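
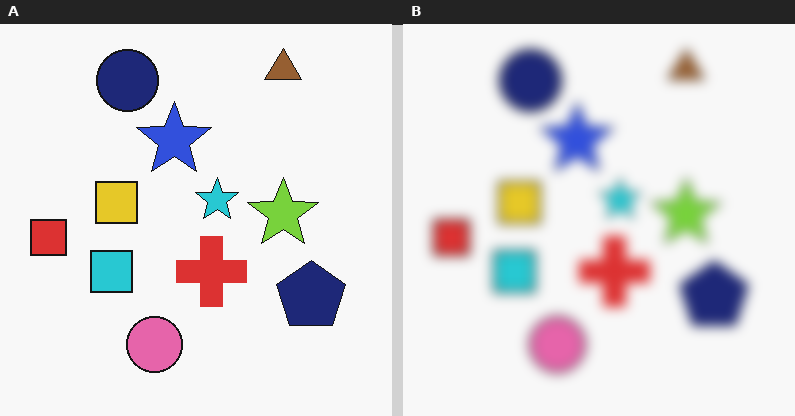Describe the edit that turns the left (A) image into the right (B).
Heavily blurred.

Shape edges and outlines are uniformly softened across the whole image.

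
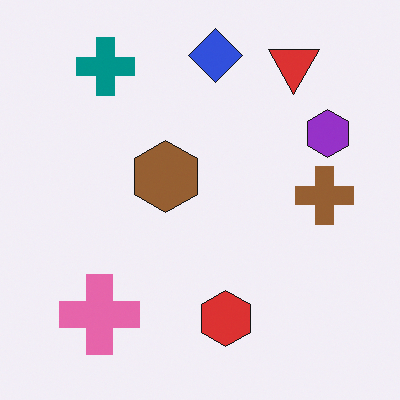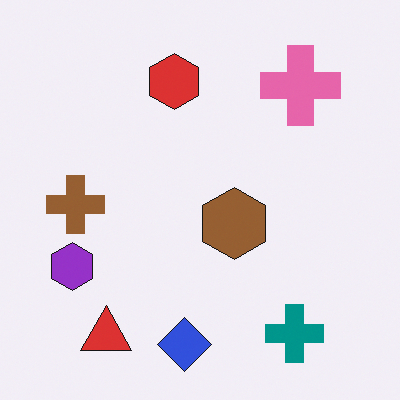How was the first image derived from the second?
The first image is the second rotated 180°.

The red triangle sits in the bottom-left of the second image and the top-right of the first — consistent with a whole-image 180° rotation.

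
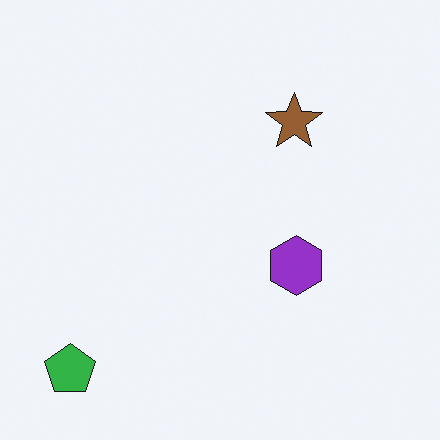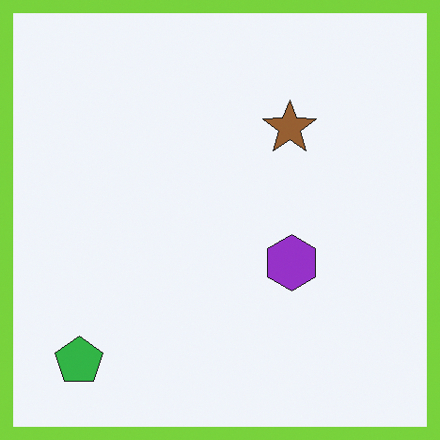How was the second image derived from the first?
The image was framed with a lime border.

A solid lime frame runs around the edge of the second image, with the content slightly shrunk inside it.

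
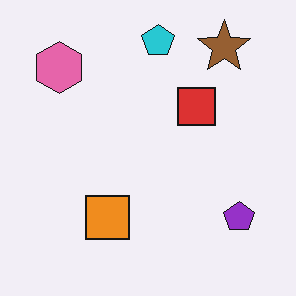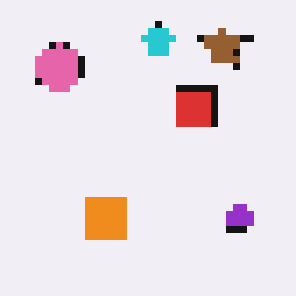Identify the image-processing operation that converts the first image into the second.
It was pixelated into visible square blocks.

Shapes are reduced to large square blocks; fine edges and outlines are lost — a downscale-then-upscale (mosaic) effect.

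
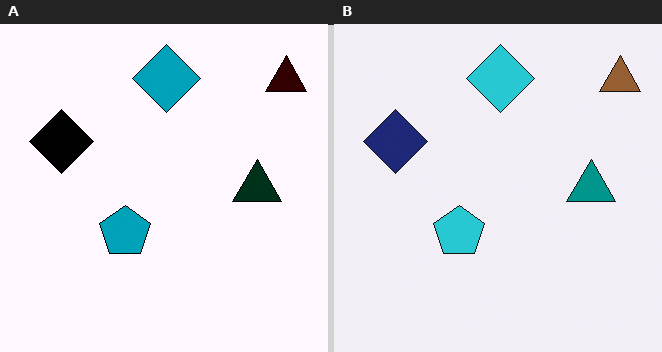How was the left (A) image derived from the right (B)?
The transformation is: given much higher contrast.

Tones are pushed away from mid-grey across the whole image — a global contrast change.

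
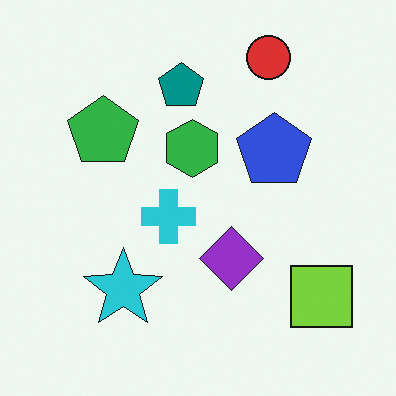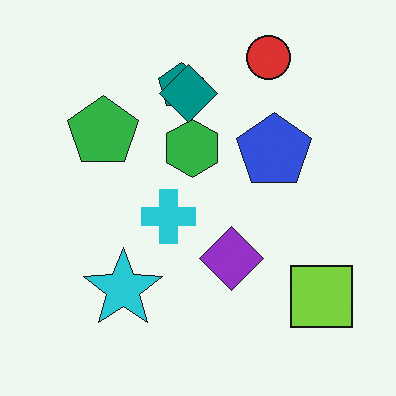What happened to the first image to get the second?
The transformation is: overlaid with an additional teal diamond.

A teal diamond appears in the second image that is absent from the first.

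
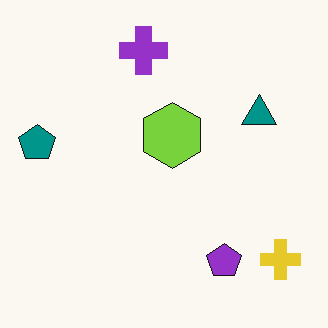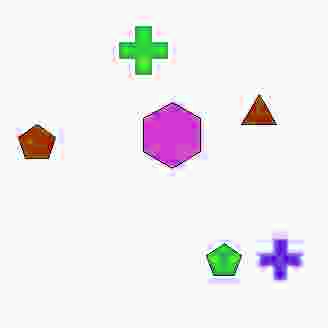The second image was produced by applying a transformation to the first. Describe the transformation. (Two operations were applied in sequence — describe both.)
Degraded with heavy JPEG compression, then hue-shifted by a large amount.

Blocky 8×8 compression artifacts appear around shape edges and the flat background shows ringing — characteristic JPEG degradation. Every shape's color has rotated by the same amount around the hue wheel — a uniform hue shift.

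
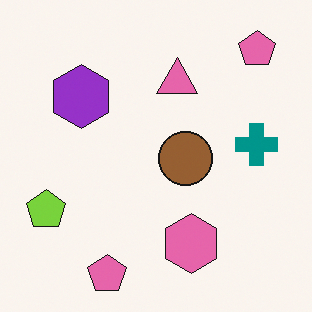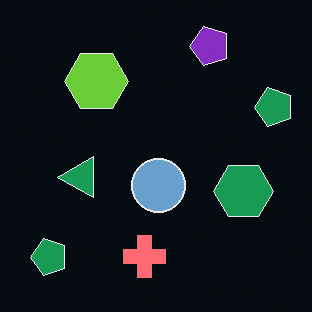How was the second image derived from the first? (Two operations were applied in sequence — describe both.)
Transposed (reflected across the top-left ↔ bottom-right diagonal), then color-inverted (negative).

Shapes have swapped their row and column positions — what was in the top-right is now in the bottom-left — a diagonal reflection. The light background has become dark and every shape's color is its complement — a photographic negative.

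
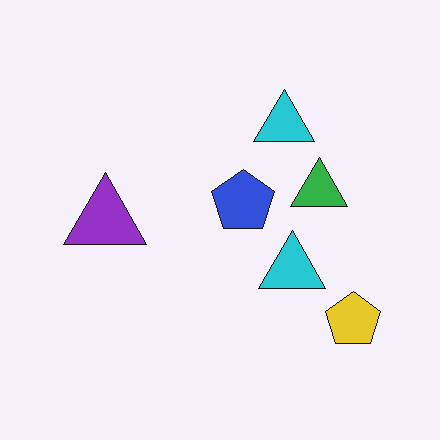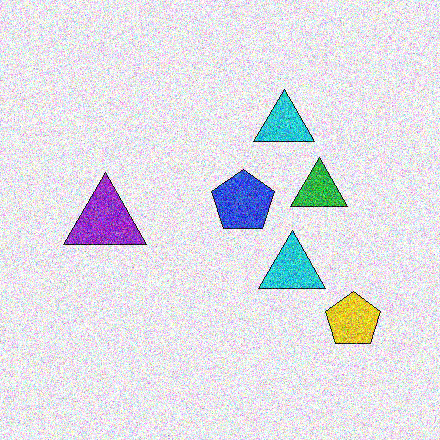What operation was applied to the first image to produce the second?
It was degraded with a thick layer of grain.

Random speckle covers the whole image, including the flat background.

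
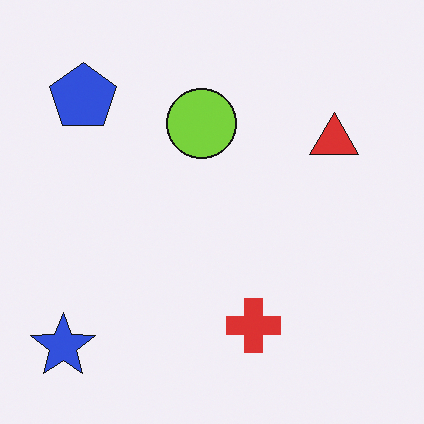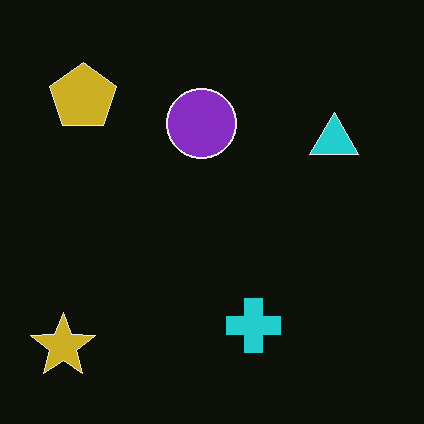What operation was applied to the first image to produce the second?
The second image is the first color-inverted (negative).

The light background has become dark and every shape's color is its complement — a photographic negative.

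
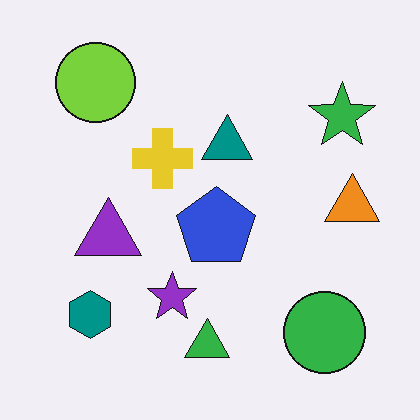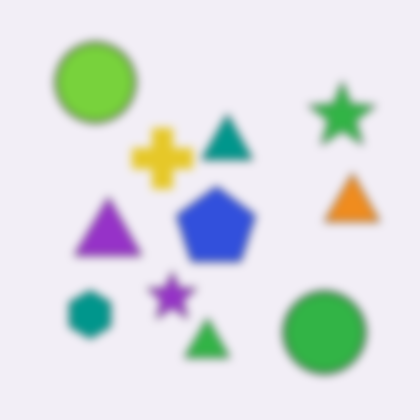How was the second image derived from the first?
The second image is the first noticeably gaussian-blurred.

Shape edges and outlines are uniformly softened across the whole image.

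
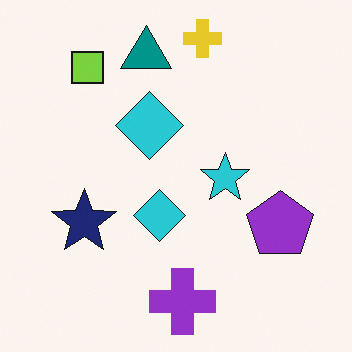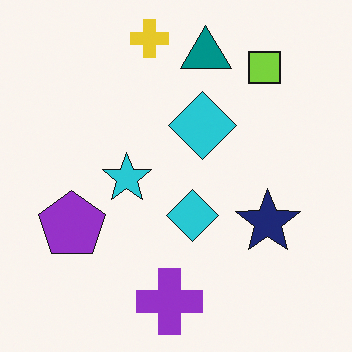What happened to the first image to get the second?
The image was flipped horizontally (left ↔ right).

The purple pentagon is in the right of the first image and the left of the second — shapes on opposite sides of the vertical midline have swapped in a mirror flip.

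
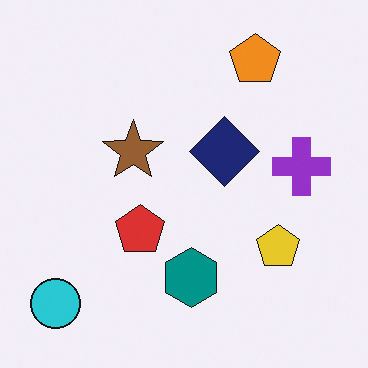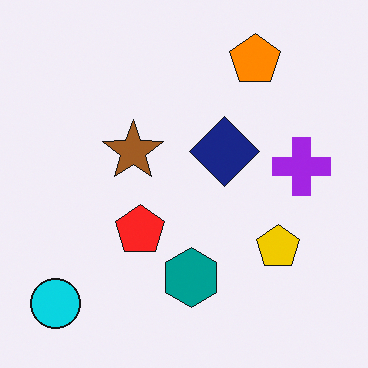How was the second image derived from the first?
The image was slightly oversaturated.

All colors are more vivid — a global saturation change.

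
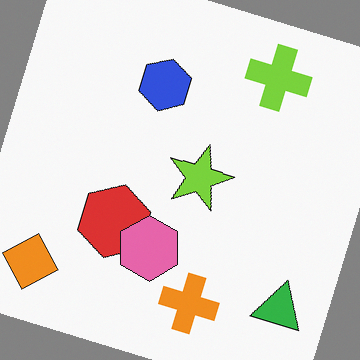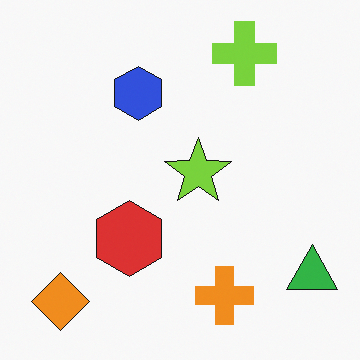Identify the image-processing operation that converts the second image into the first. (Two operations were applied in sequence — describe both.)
Rotated clockwise by a clearly visible amount, then overlaid with an additional pink hexagon.

Every shape is tilted by the same angle and the image corners show triangular fill wedges — a whole-image rotation by a non-right angle. A pink hexagon appears in the first image that is absent from the second.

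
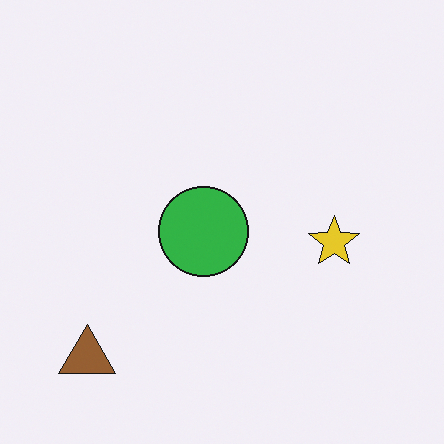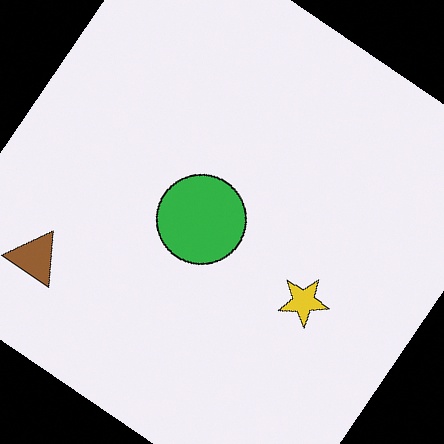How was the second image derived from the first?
The image was rotated clockwise by a large amount — several tens of degrees.

Every shape is tilted by the same angle and the image corners show triangular fill wedges — a whole-image rotation by a non-right angle.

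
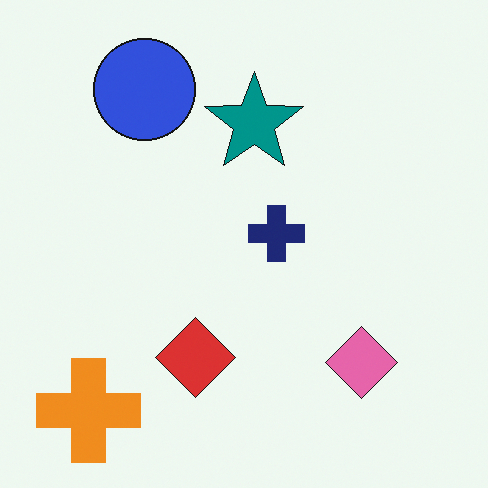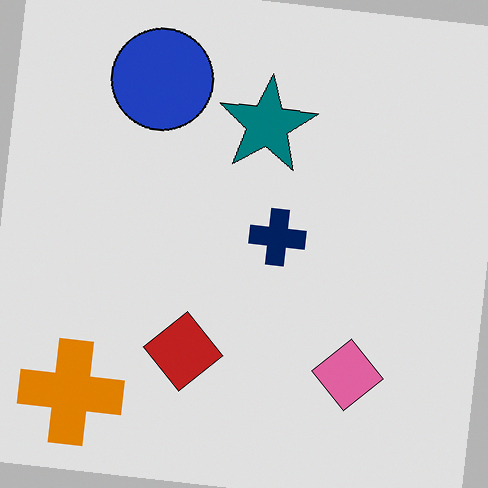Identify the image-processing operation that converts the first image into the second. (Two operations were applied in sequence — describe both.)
It was posterized to a reduced palette, then rotated clockwise by a slight angle.

Each flat color has snapped to a coarser quantized level — most visibly, the near-white background has dropped to a flat grey. Every shape is tilted by the same angle and the image corners show triangular fill wedges — a whole-image rotation by a non-right angle.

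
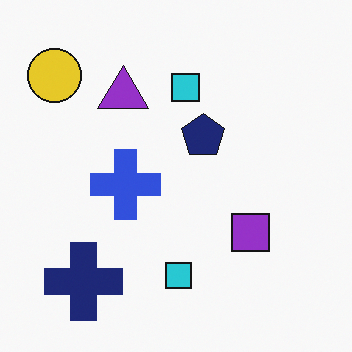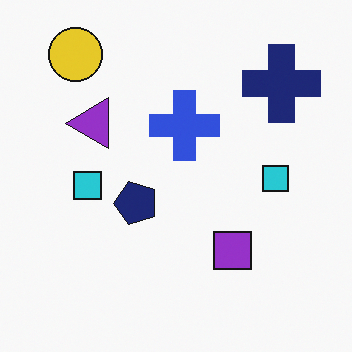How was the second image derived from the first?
Transposed (reflected across the top-left ↔ bottom-right diagonal).

Shapes have swapped their row and column positions — what was in the top-right is now in the bottom-left — a diagonal reflection.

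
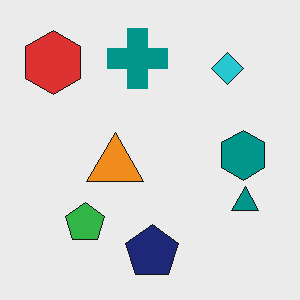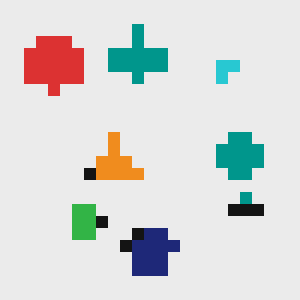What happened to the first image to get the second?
It was coarsely pixelated.

Shapes are reduced to large square blocks; fine edges and outlines are lost — a downscale-then-upscale (mosaic) effect.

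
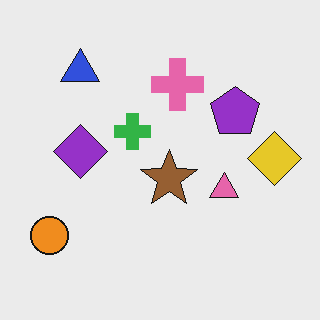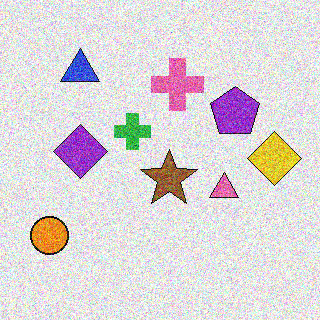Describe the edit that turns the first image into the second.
The second image is the first degraded with a thick layer of grain.

Random speckle covers the whole image, including the flat background.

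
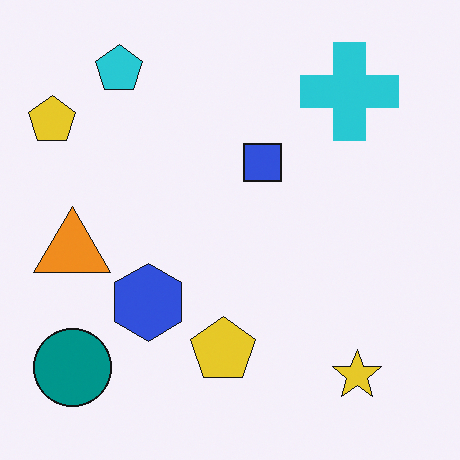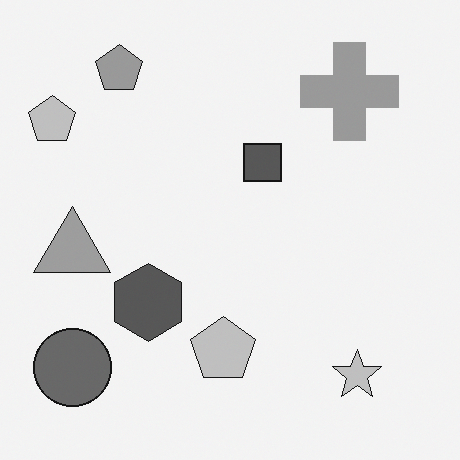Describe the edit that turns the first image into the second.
The transformation is: converted to grayscale.

All color is removed — every shape is now a shade of grey.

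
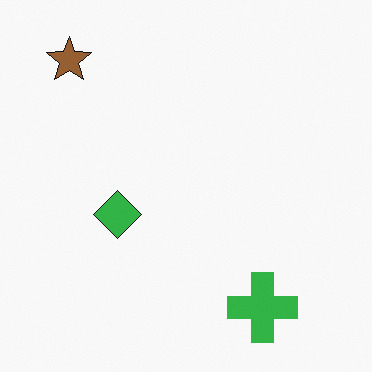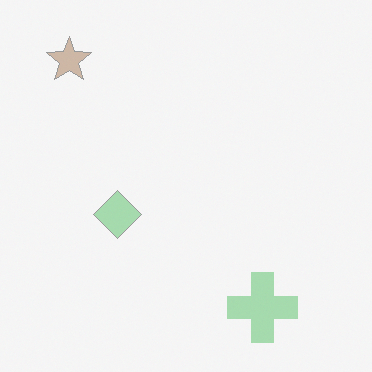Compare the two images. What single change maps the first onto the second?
This is the original image washed out (contrast reduced).

Tones are pushed toward mid-grey across the whole image — a global contrast change.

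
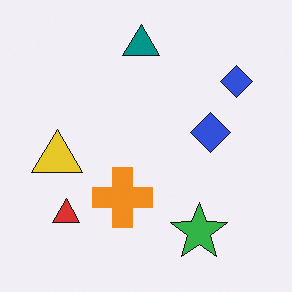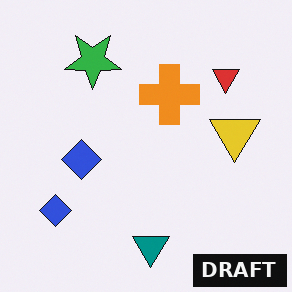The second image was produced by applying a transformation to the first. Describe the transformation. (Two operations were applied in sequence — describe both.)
The second image is the first rotated 180°, then watermarked with the text "DRAFT" in the lower-right corner.

The red triangle sits in the bottom-left of the first image and the top-right of the second — consistent with a whole-image 180° rotation. A dark label reading "DRAFT" appears in the lower-right corner.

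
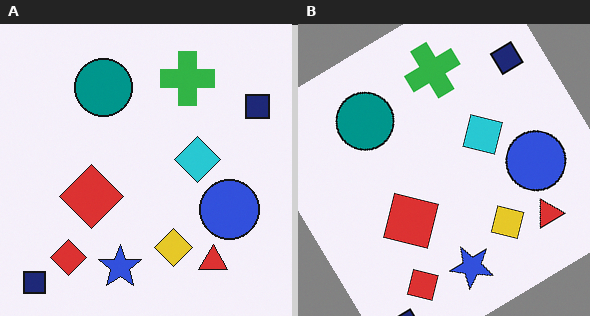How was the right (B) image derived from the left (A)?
This is the original image rotated counter-clockwise by a large amount — several tens of degrees.

Every shape is tilted by the same angle and the image corners show triangular fill wedges — a whole-image rotation by a non-right angle.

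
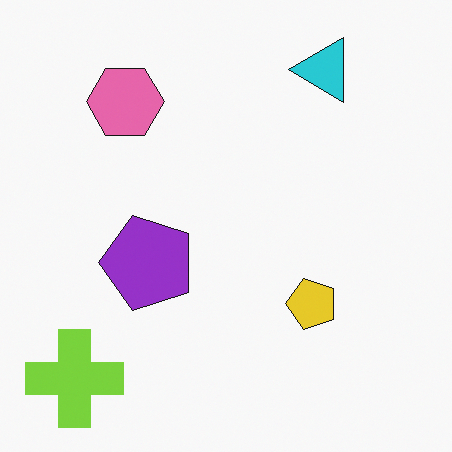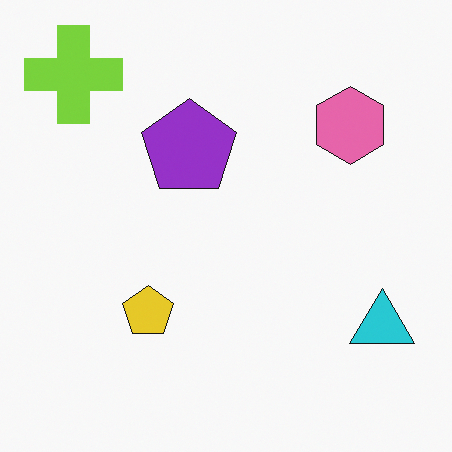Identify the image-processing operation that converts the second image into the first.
It was rotated 90° counter-clockwise.

The lime cross sits in the top-left of the second image and the bottom-left of the first — consistent with a whole-image 90° counter-clockwise rotation.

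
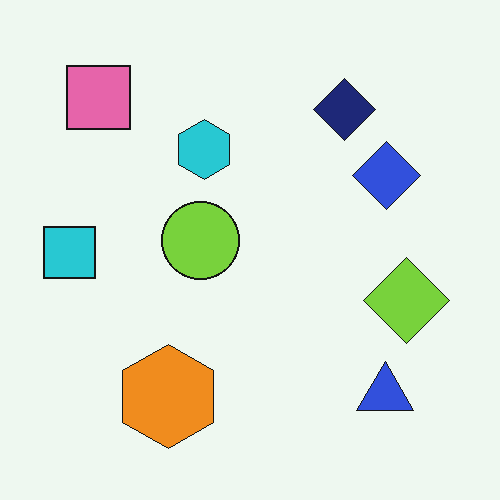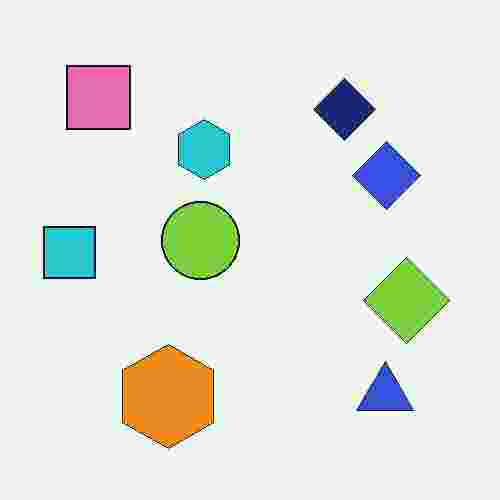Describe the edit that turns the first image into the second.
The second image is the first degraded with heavy JPEG compression.

Blocky 8×8 compression artifacts appear around shape edges and the flat background shows ringing — characteristic JPEG degradation.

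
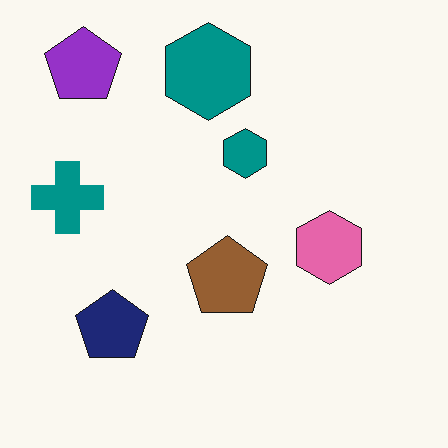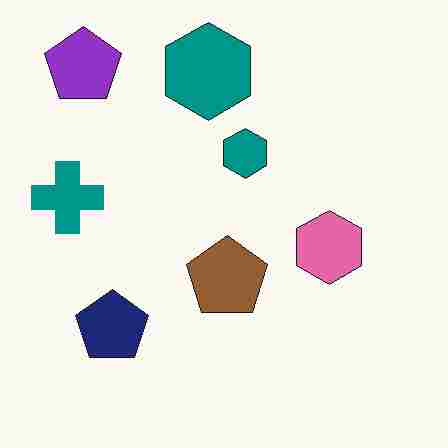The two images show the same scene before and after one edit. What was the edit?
Degraded with heavy JPEG compression.

Blocky 8×8 compression artifacts appear around shape edges and the flat background shows ringing — characteristic JPEG degradation.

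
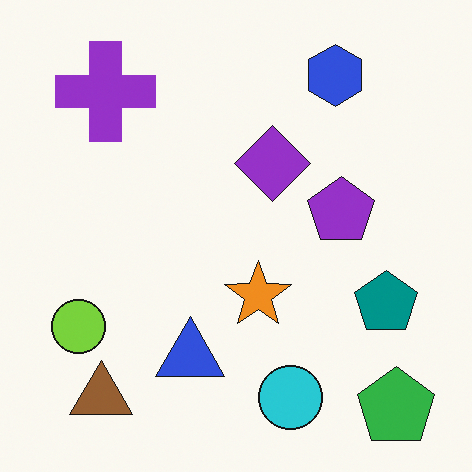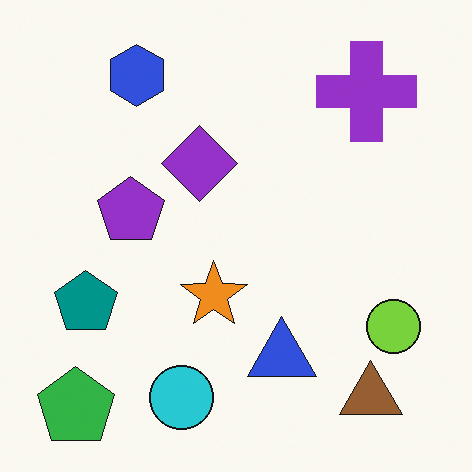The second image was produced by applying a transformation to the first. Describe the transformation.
The second image is the first flipped horizontally (left ↔ right).

The green pentagon is in the bottom-right of the first image and the bottom-left of the second — shapes on opposite sides of the vertical midline have swapped in a mirror flip.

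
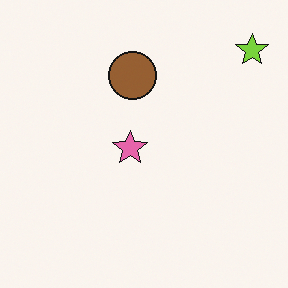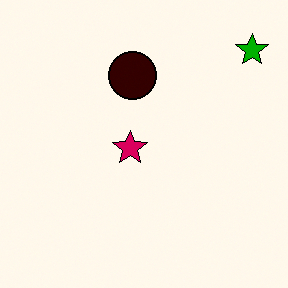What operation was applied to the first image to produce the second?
Boosted in contrast.

Tones are pushed away from mid-grey across the whole image — a global contrast change.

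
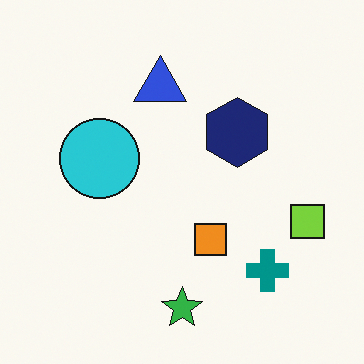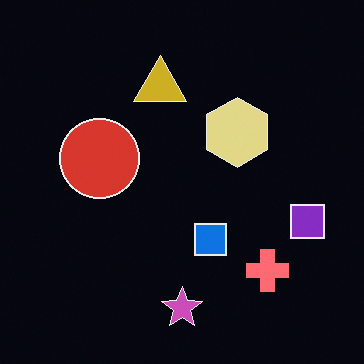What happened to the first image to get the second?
It was color-inverted (negative).

The light background has become dark and every shape's color is its complement — a photographic negative.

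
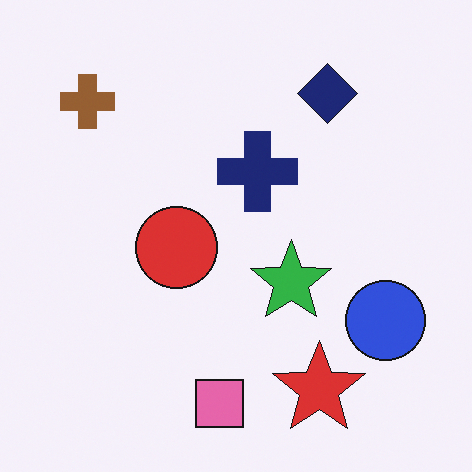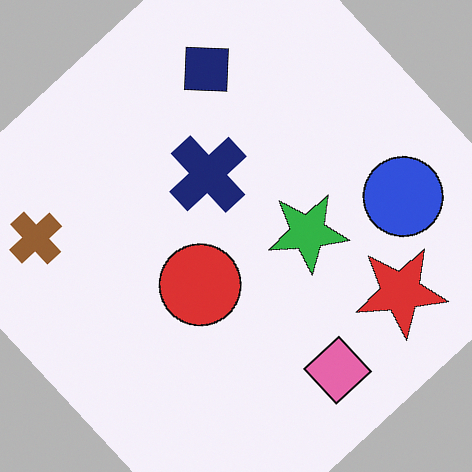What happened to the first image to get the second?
The transformation is: rotated counter-clockwise by a large amount — several tens of degrees.

Every shape is tilted by the same angle and the image corners show triangular fill wedges — a whole-image rotation by a non-right angle.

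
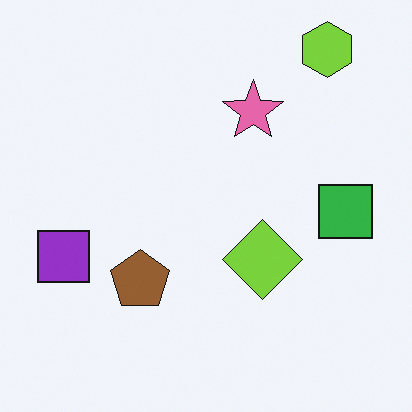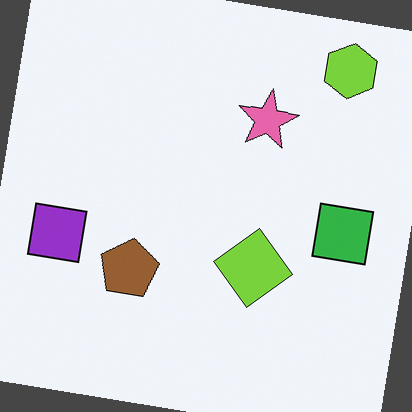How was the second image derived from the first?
Rotated clockwise by a small amount.

Every shape is tilted by the same angle and the image corners show triangular fill wedges — a whole-image rotation by a non-right angle.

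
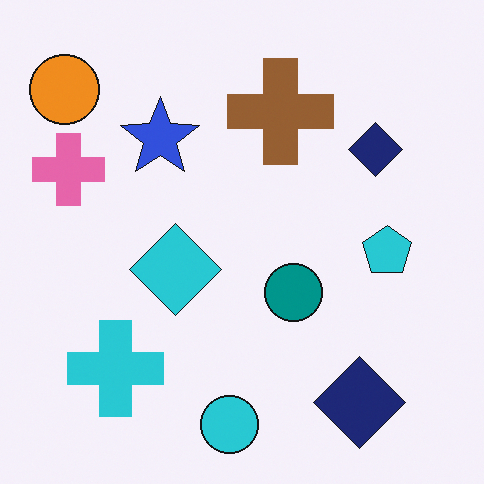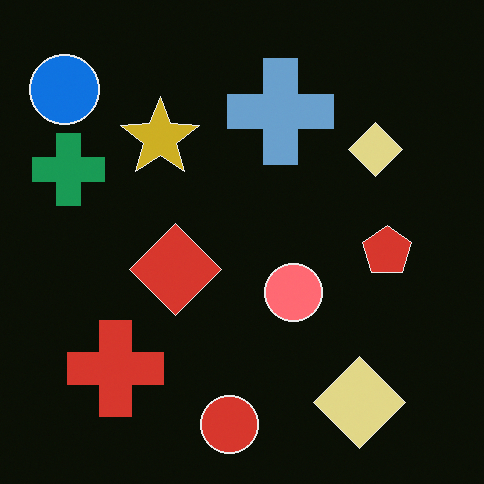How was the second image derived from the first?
The second image is the first color-inverted (negative).

The light background has become dark and every shape's color is its complement — a photographic negative.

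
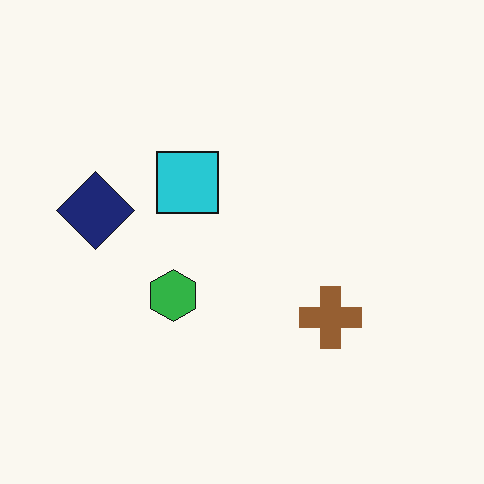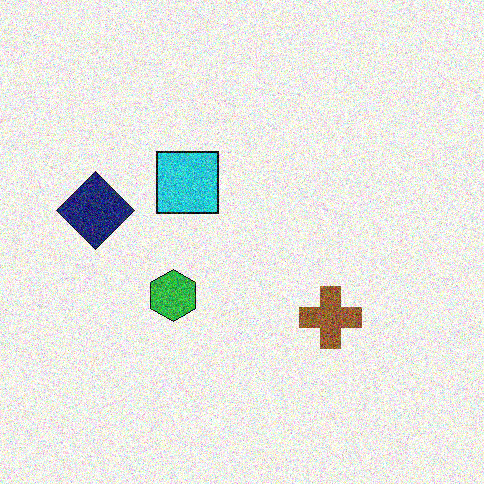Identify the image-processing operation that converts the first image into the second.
The image was degraded with strong gaussian noise.

Random speckle covers the whole image, including the flat background.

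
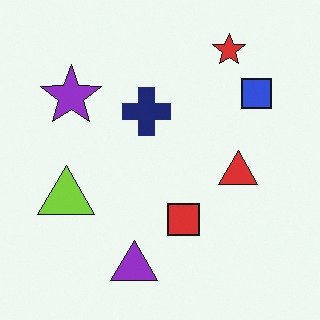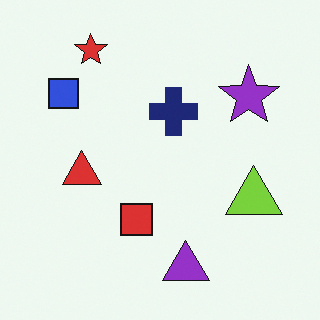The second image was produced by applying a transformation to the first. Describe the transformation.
This is the original image flipped horizontally (left ↔ right).

The blue square is in the top-right of the first image and the top-left of the second — shapes on opposite sides of the vertical midline have swapped in a mirror flip.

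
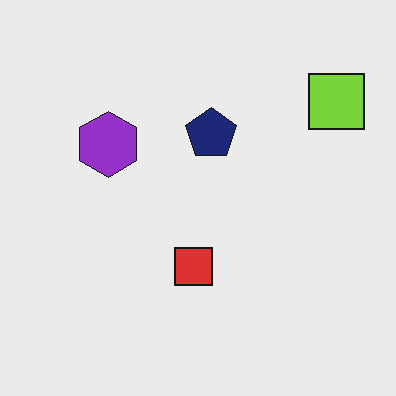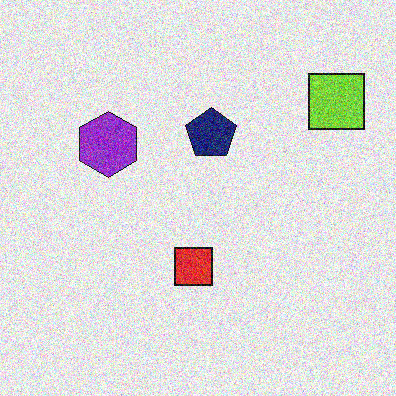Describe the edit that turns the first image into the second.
The transformation is: degraded with heavy additive noise.

Random speckle covers the whole image, including the flat background.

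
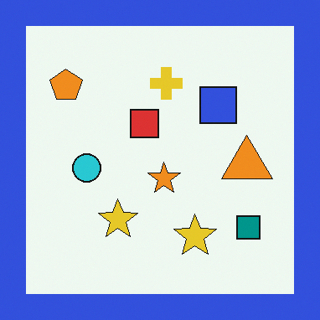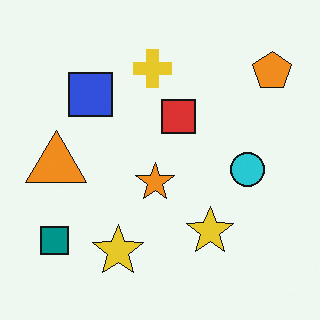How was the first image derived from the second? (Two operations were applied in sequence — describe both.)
The first image is the second flipped horizontally (left ↔ right), then framed with a blue border.

The orange pentagon is in the top-right of the second image and the top-left of the first — shapes on opposite sides of the vertical midline have swapped in a mirror flip. A solid blue frame runs around the edge of the first image, with the content slightly shrunk inside it.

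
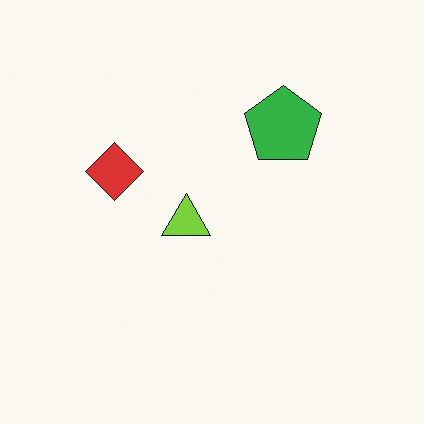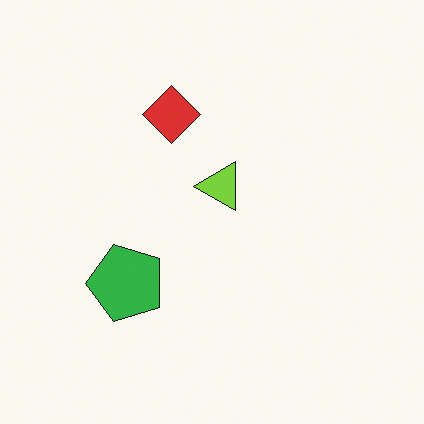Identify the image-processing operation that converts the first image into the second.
The second image is the first transposed (reflected across the top-left ↔ bottom-right diagonal).

Shapes have swapped their row and column positions — what was in the top-right is now in the bottom-left — a diagonal reflection.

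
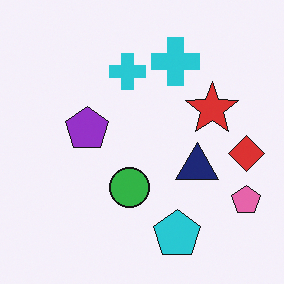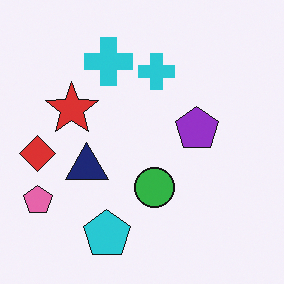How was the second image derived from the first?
The second image is the first flipped horizontally (left ↔ right).

The pink pentagon is in the bottom-right of the first image and the bottom-left of the second — shapes on opposite sides of the vertical midline have swapped in a mirror flip.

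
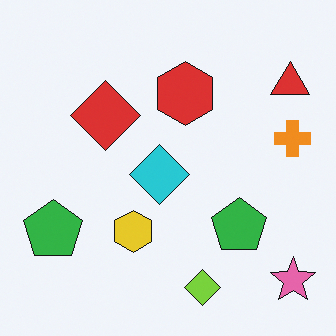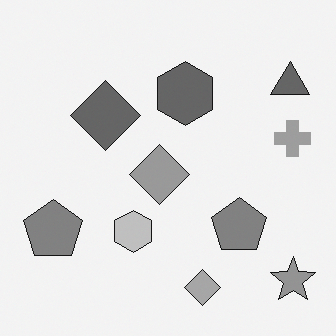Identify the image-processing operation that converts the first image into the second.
The second image is the first converted to grayscale.

All color is removed — every shape is now a shade of grey.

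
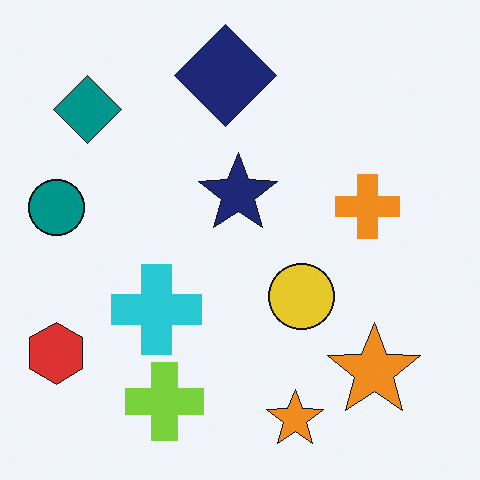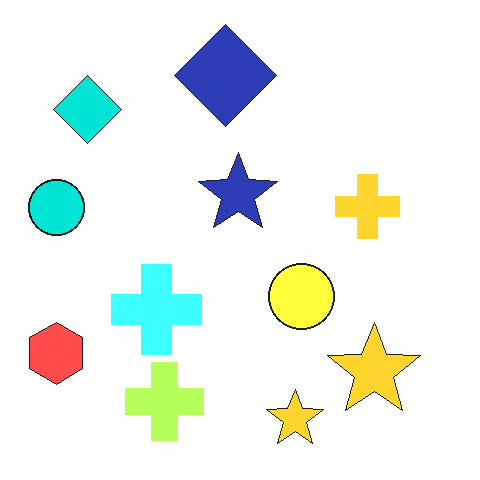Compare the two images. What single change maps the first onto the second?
The second image is the first substantially brightened.

Every pixel — background and shapes alike — is uniformly brightened.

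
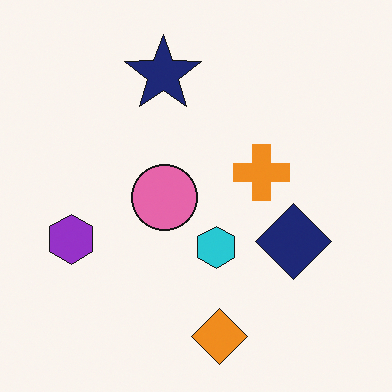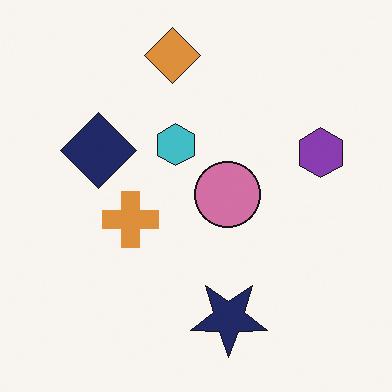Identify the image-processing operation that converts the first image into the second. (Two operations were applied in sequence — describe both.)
This is the original image rotated 180°, then slightly desaturated.

The orange diamond sits in the bottom of the first image and the top of the second — consistent with a whole-image 180° rotation. All colors are more muted and greyish — a global saturation change.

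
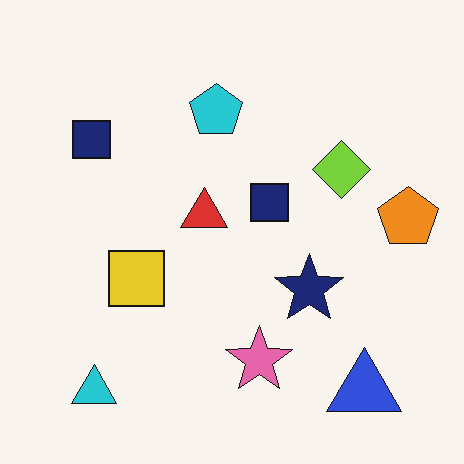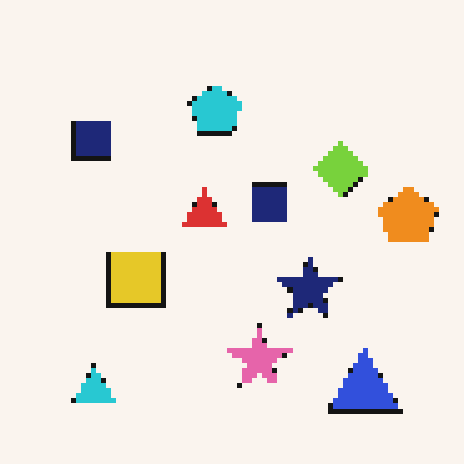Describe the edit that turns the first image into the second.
The second image is the first lightly pixelated (a mild mosaic effect).

Shapes are reduced to large square blocks; fine edges and outlines are lost — a downscale-then-upscale (mosaic) effect.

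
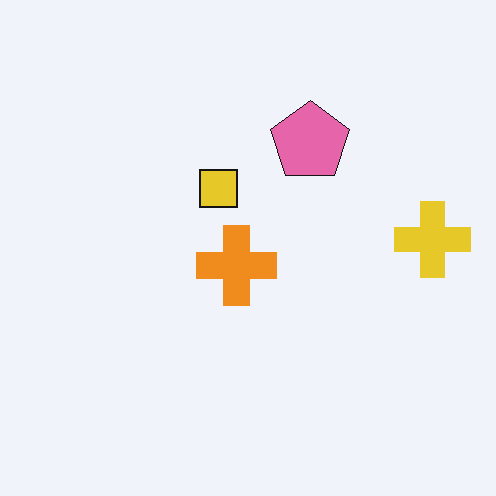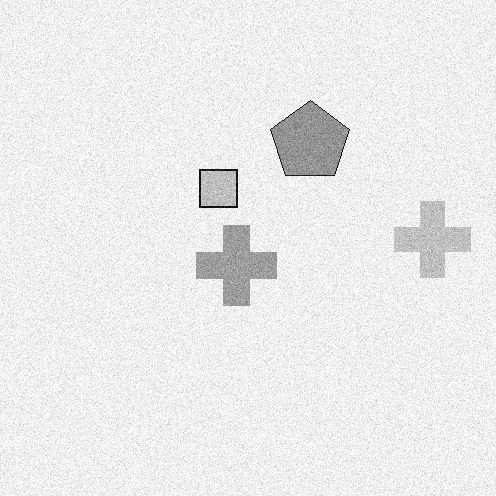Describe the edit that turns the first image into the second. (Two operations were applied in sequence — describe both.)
It was degraded with moderate additive noise, then converted to grayscale.

Random speckle covers the whole image, including the flat background. All color is removed — every shape is now a shade of grey.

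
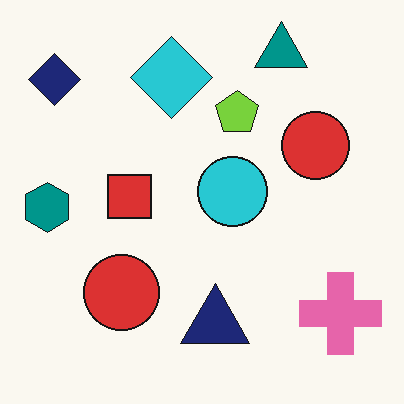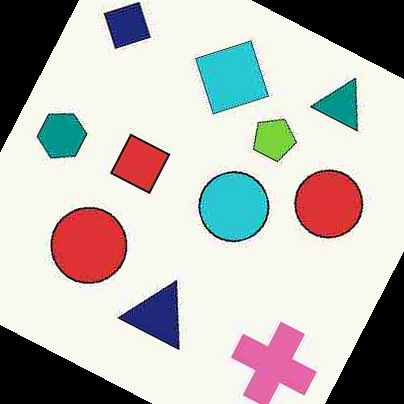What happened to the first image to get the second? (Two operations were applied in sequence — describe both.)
The transformation is: degraded with heavy JPEG compression, then rotated clockwise by a moderate amount.

Blocky 8×8 compression artifacts appear around shape edges and the flat background shows ringing — characteristic JPEG degradation. Every shape is tilted by the same angle and the image corners show triangular fill wedges — a whole-image rotation by a non-right angle.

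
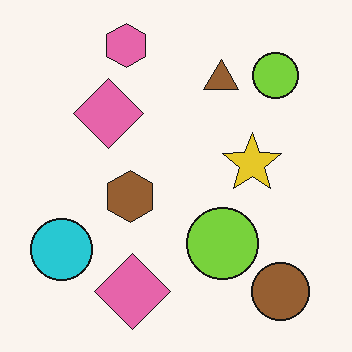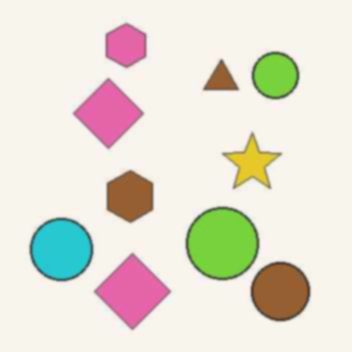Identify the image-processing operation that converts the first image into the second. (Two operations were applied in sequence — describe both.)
The transformation is: JPEG-compressed with visible artifacts, then lightly blurred.

Blocky 8×8 compression artifacts appear around shape edges and the flat background shows ringing — characteristic JPEG degradation. Shape edges and outlines are uniformly softened across the whole image.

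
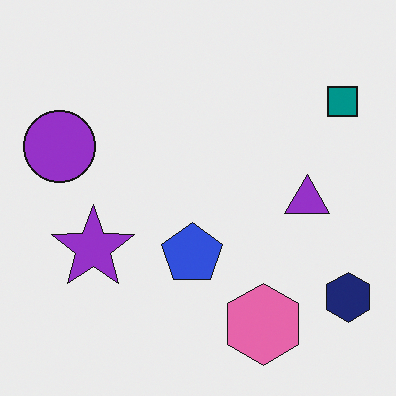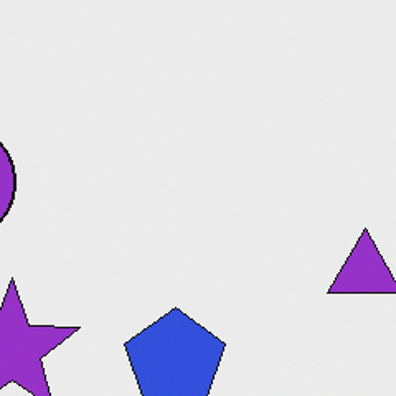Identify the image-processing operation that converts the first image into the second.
This is the original image cropped to a noticeably smaller region and rescaled.

The visible shapes are larger and the field of view is narrower; shapes near the original edges may be partly or wholly outside the frame — a crop-and-rescale.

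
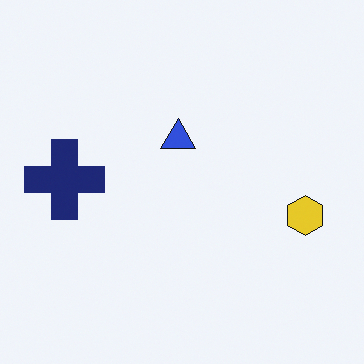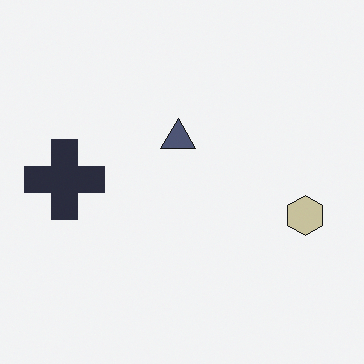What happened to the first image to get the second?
The second image is the first made much more muted (saturation change).

All colors are more muted and greyish — a global saturation change.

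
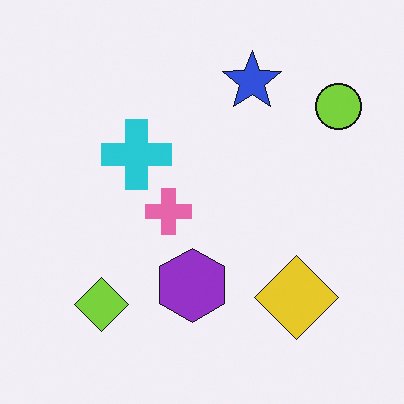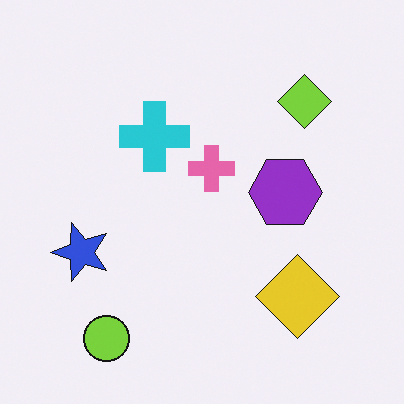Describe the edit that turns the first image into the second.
It was transposed (reflected across the top-left ↔ bottom-right diagonal).

Shapes have swapped their row and column positions — what was in the top-right is now in the bottom-left — a diagonal reflection.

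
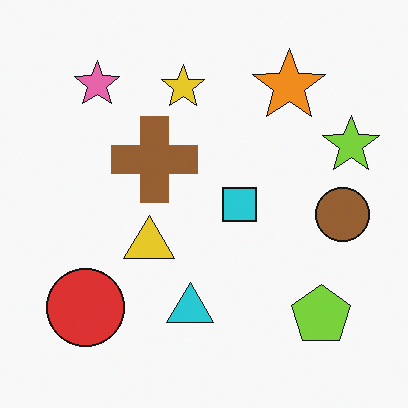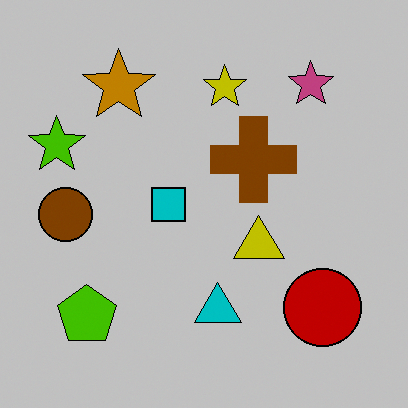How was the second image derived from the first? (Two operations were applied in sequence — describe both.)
The image was flipped horizontally (left ↔ right), then heavily posterized to just a handful of flat colors.

The lime star is in the right of the first image and the left of the second — shapes on opposite sides of the vertical midline have swapped in a mirror flip. Each flat color has snapped to a coarser quantized level — most visibly, the near-white background has dropped to a flat grey.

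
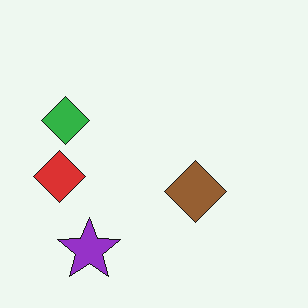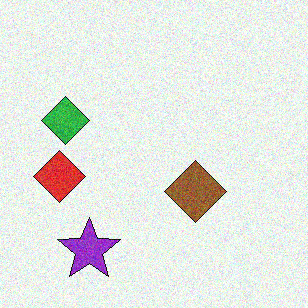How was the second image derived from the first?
It was degraded with moderate additive noise.

Random speckle covers the whole image, including the flat background.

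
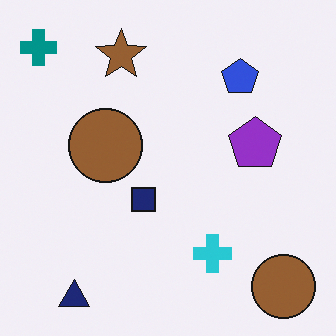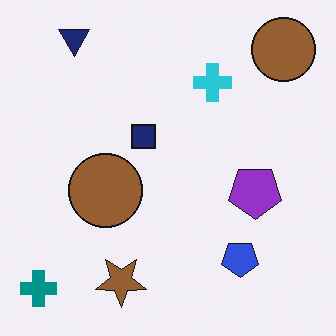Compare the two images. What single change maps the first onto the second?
The second image is the first flipped vertically (top ↔ bottom).

The navy triangle is in the bottom-left of the first image and the top-left of the second — shapes on opposite sides of the horizontal midline have swapped in a mirror flip.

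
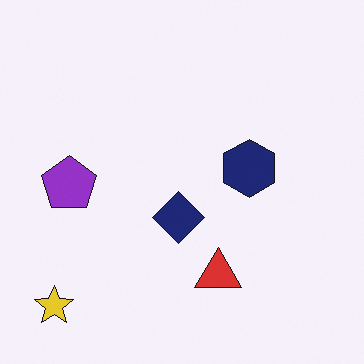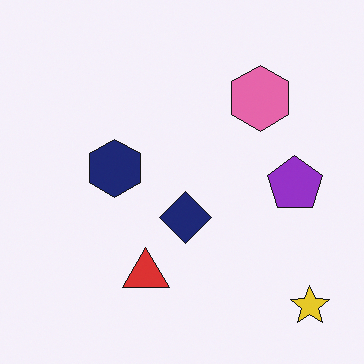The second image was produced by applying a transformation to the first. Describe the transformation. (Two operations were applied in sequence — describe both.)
The image was flipped horizontally (left ↔ right), then overlaid with an additional pink hexagon.

The yellow star is in the bottom-left of the first image and the bottom-right of the second — shapes on opposite sides of the vertical midline have swapped in a mirror flip. A pink hexagon appears in the second image that is absent from the first.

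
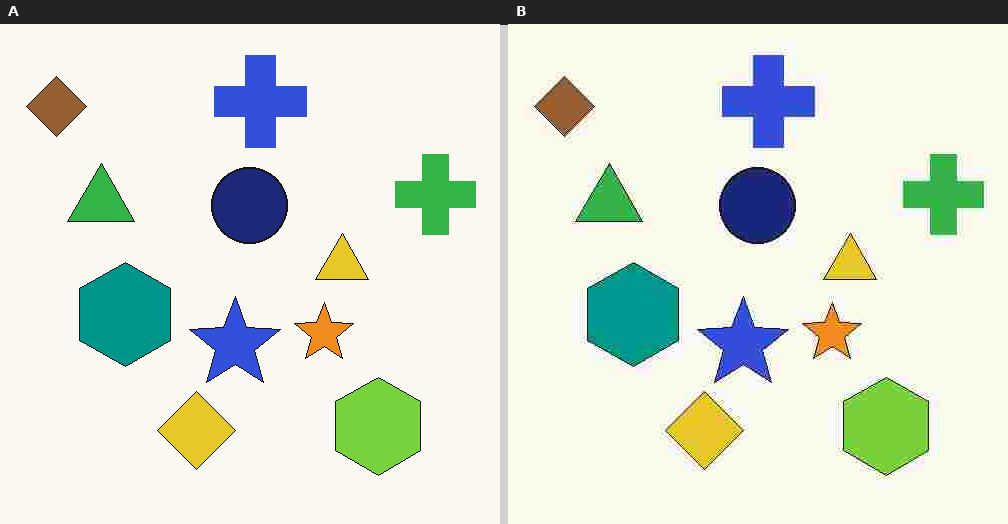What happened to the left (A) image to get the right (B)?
The transformation is: heavily JPEG-compressed with obvious blocking artifacts.

Blocky 8×8 compression artifacts appear around shape edges and the flat background shows ringing — characteristic JPEG degradation.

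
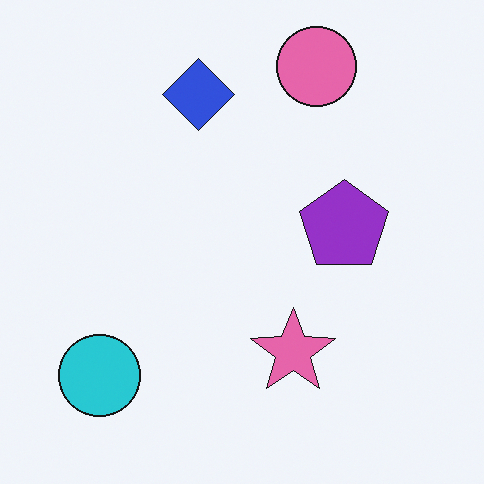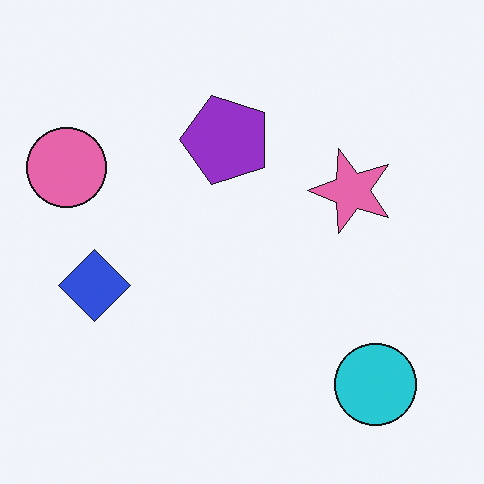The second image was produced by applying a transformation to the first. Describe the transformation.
The transformation is: rotated 90° counter-clockwise.

The cyan circle sits in the bottom-left of the first image and the bottom-right of the second — consistent with a whole-image 90° counter-clockwise rotation.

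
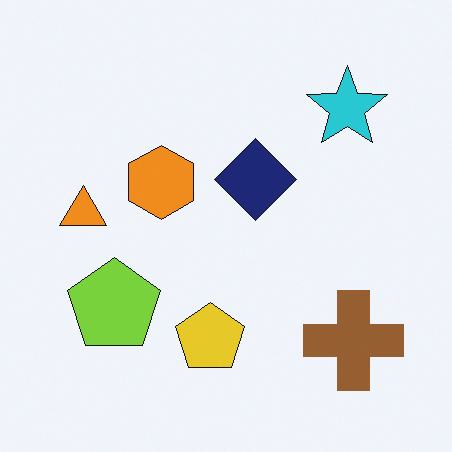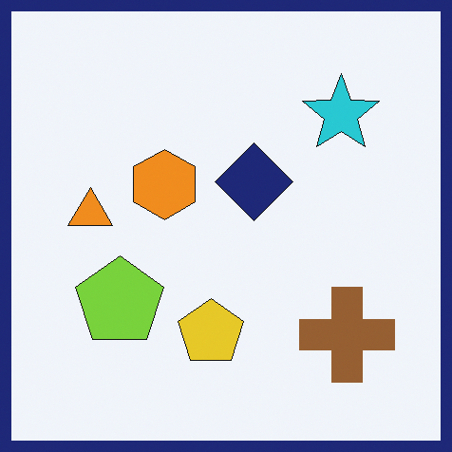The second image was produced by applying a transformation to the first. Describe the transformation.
This is the original image framed with a navy border.

A solid navy frame runs around the edge of the second image, with the content slightly shrunk inside it.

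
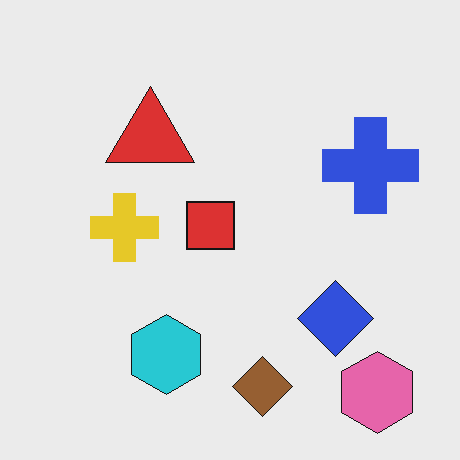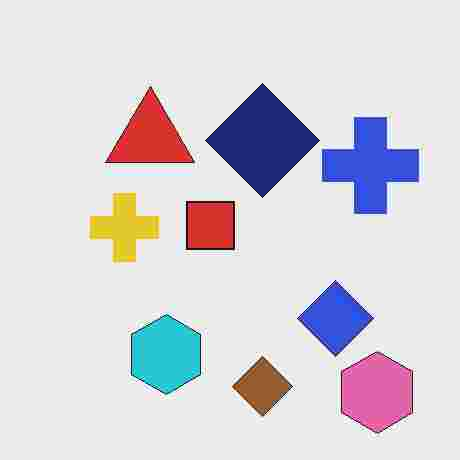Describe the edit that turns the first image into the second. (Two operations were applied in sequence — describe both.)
The second image is the first degraded with heavy JPEG compression, then overlaid with an additional navy diamond.

Blocky 8×8 compression artifacts appear around shape edges and the flat background shows ringing — characteristic JPEG degradation. A navy diamond appears in the second image that is absent from the first.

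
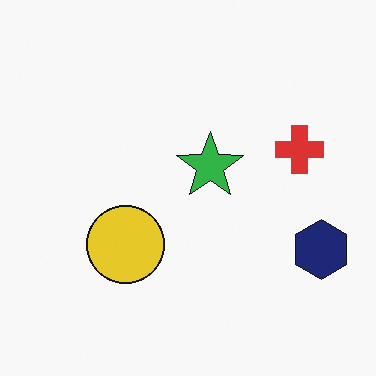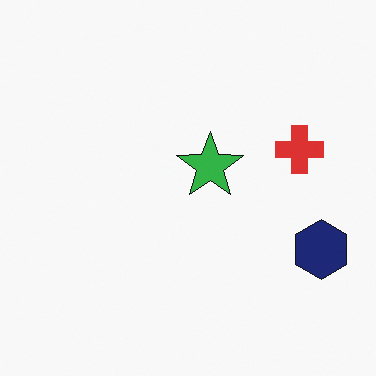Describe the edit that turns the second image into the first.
The image was overlaid with an additional yellow circle.

A yellow circle appears in the first image that is absent from the second.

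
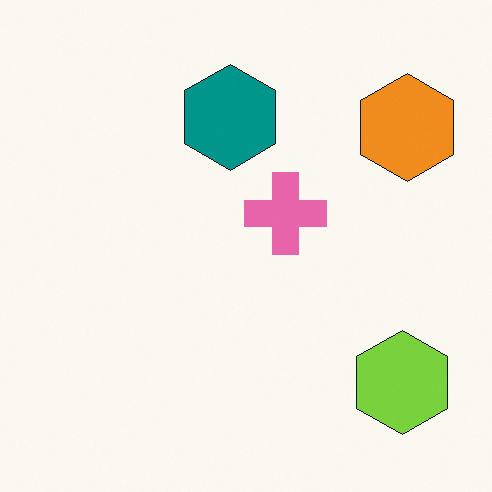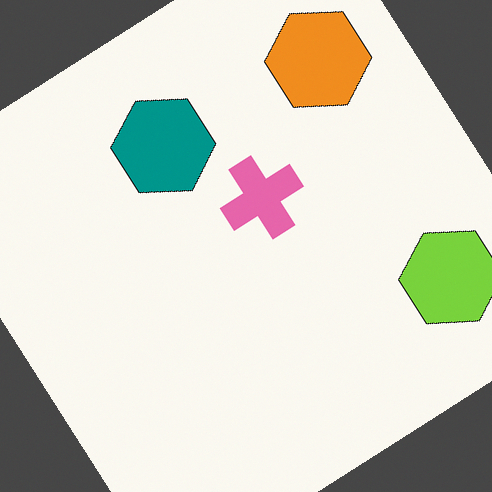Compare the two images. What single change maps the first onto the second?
This is the original image rotated counter-clockwise by a large amount — several tens of degrees.

Every shape is tilted by the same angle and the image corners show triangular fill wedges — a whole-image rotation by a non-right angle.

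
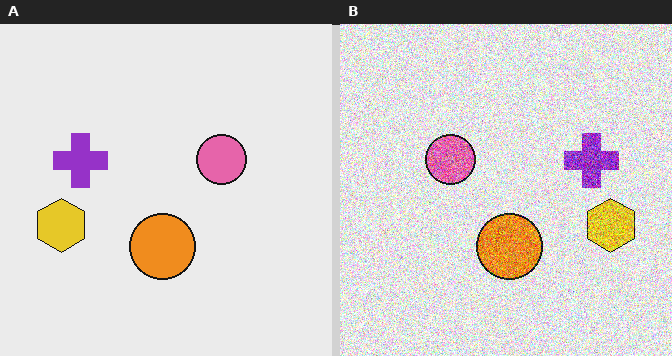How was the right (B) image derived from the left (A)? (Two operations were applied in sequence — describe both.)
The right (B) image is the left (A) degraded with heavy additive noise, then flipped horizontally (left ↔ right).

Random speckle covers the whole image, including the flat background. The yellow hexagon is in the left of the left (A) image and the right of the right (B) — shapes on opposite sides of the vertical midline have swapped in a mirror flip.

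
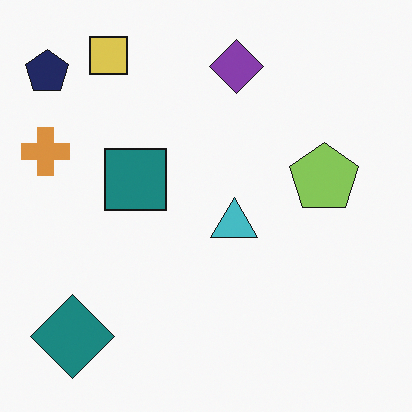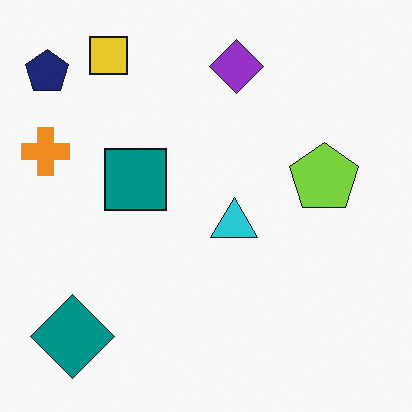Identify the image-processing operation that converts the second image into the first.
The image was slightly desaturated.

All colors are more muted and greyish — a global saturation change.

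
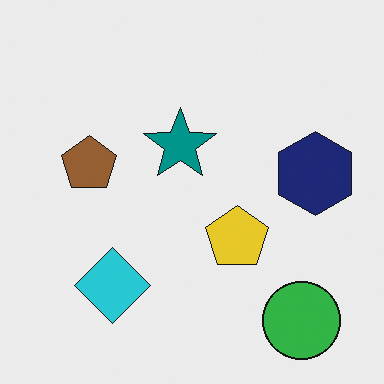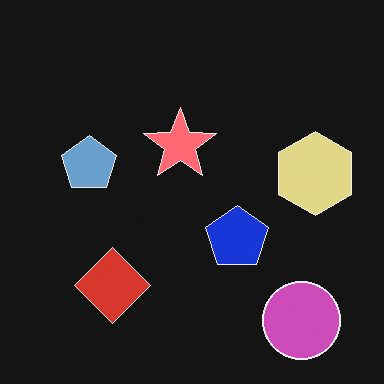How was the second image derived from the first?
The image was color-inverted (negative).

The light background has become dark and every shape's color is its complement — a photographic negative.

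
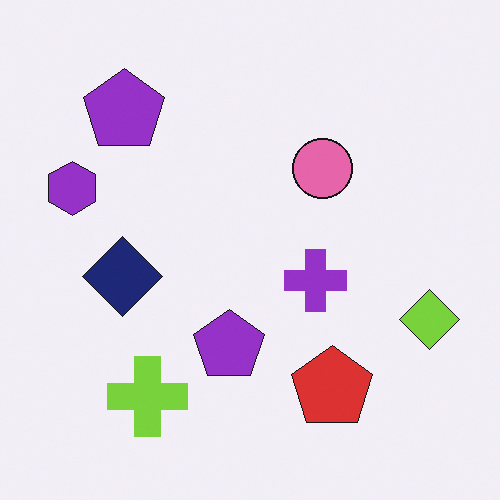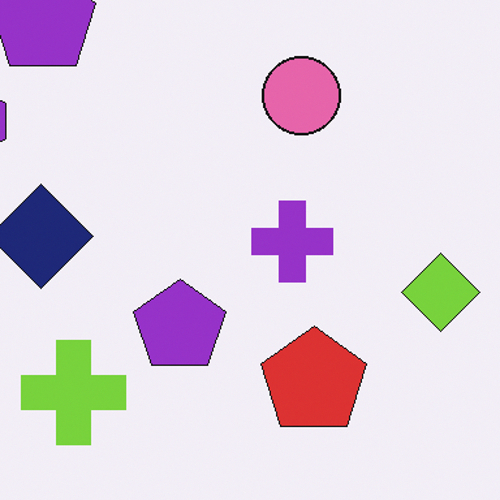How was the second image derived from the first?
It was cropped to a modestly smaller region and rescaled.

The visible shapes are larger and the field of view is narrower; shapes near the original edges may be partly or wholly outside the frame — a crop-and-rescale.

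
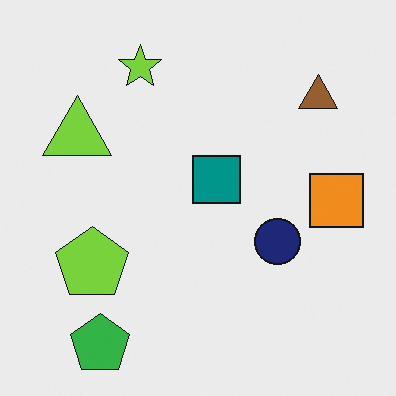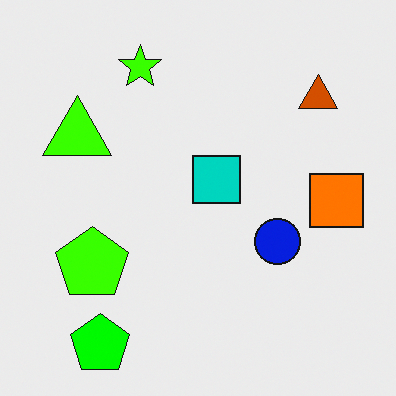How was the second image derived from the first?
This is the original image made much more vivid (saturation change).

All colors are more vivid — a global saturation change.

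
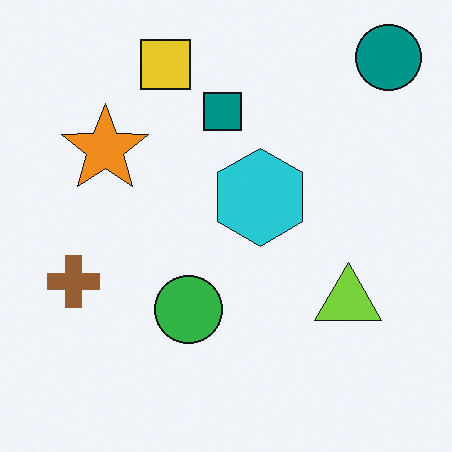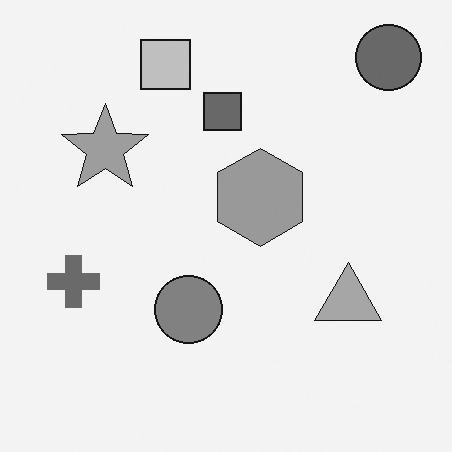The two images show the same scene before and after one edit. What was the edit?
Converted to grayscale.

All color is removed — every shape is now a shade of grey.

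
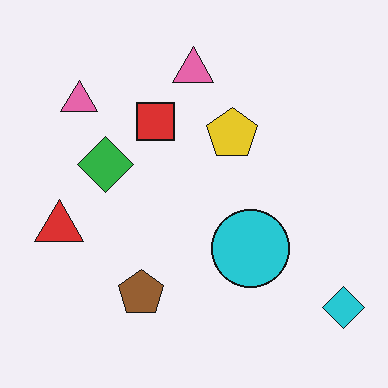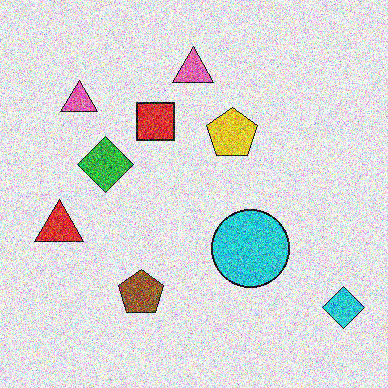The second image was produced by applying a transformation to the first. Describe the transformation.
The second image is the first degraded with a thick layer of grain.

Random speckle covers the whole image, including the flat background.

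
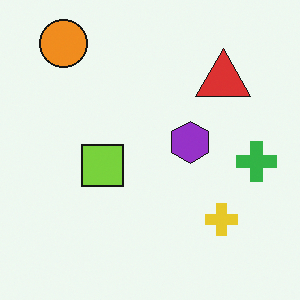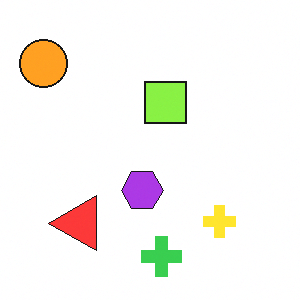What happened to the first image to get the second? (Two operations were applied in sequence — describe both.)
The second image is the first brightened a little, then transposed (reflected across the top-left ↔ bottom-right diagonal).

Every pixel — background and shapes alike — is uniformly brightened. Shapes have swapped their row and column positions — what was in the top-right is now in the bottom-left — a diagonal reflection.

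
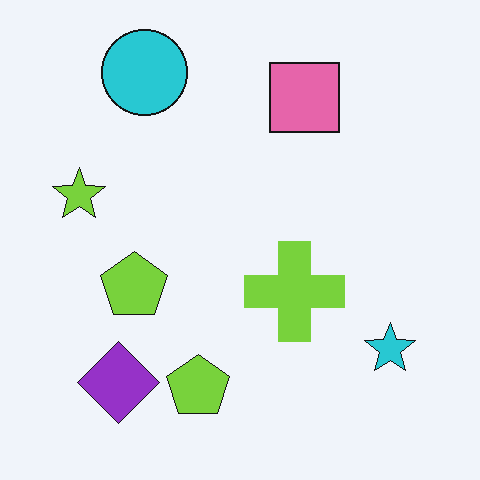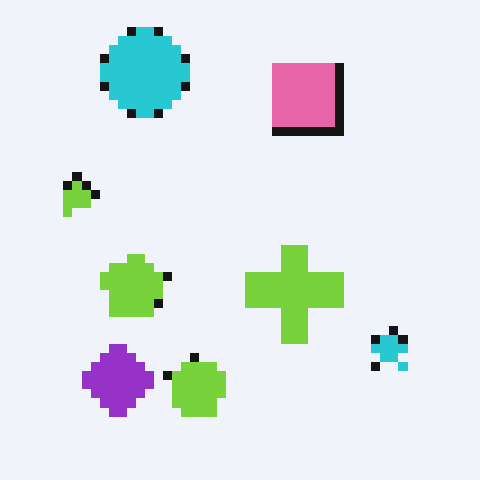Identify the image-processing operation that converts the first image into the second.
It was coarsely pixelated.

Shapes are reduced to large square blocks; fine edges and outlines are lost — a downscale-then-upscale (mosaic) effect.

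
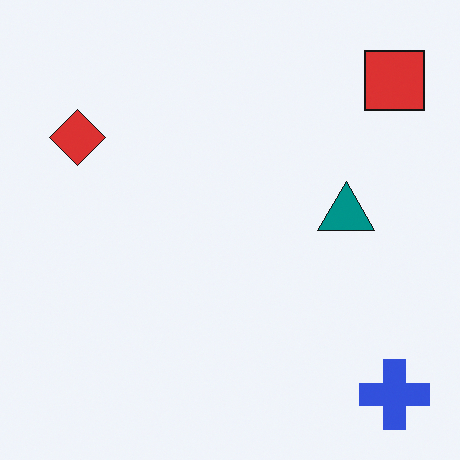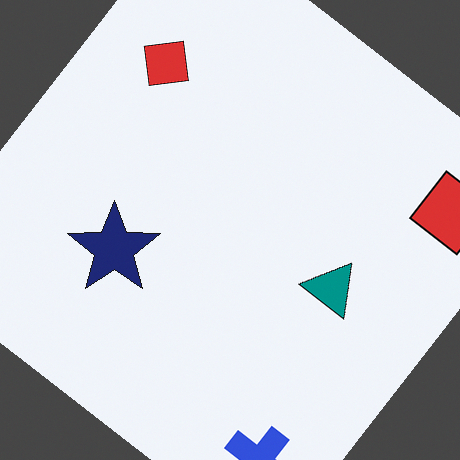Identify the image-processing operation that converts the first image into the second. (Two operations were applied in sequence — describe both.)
The transformation is: rotated clockwise by a large amount — several tens of degrees, then overlaid with an additional navy star.

Every shape is tilted by the same angle and the image corners show triangular fill wedges — a whole-image rotation by a non-right angle. A navy star appears in the second image that is absent from the first.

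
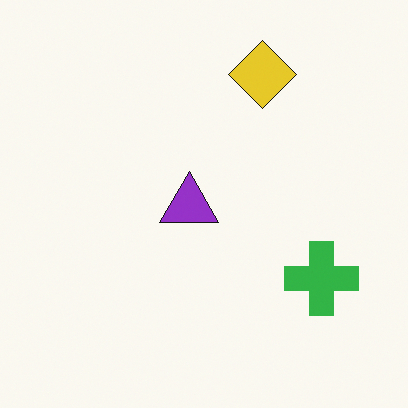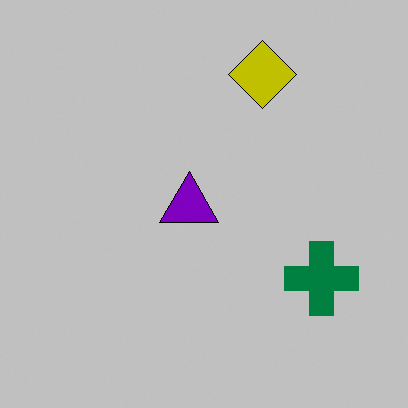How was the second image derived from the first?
This is the original image aggressively posterized.

Each flat color has snapped to a coarser quantized level — most visibly, the near-white background has dropped to a flat grey.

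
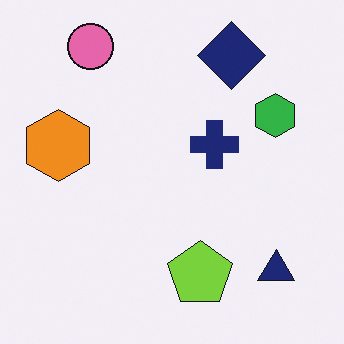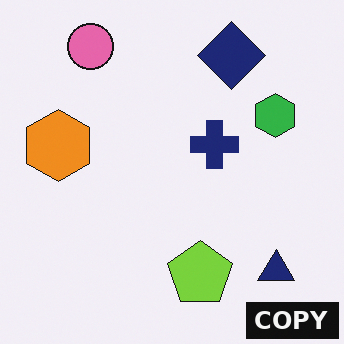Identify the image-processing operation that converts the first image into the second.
The image was watermarked with the text "COPY" in the lower-right corner.

A dark label reading "COPY" appears in the lower-right corner.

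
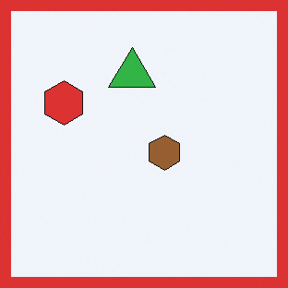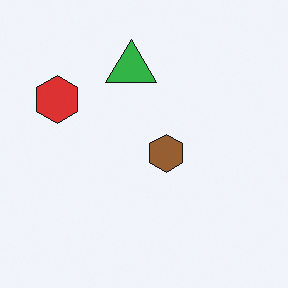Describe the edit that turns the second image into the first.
It was framed with a red border.

A solid red frame runs around the edge of the first image, with the content slightly shrunk inside it.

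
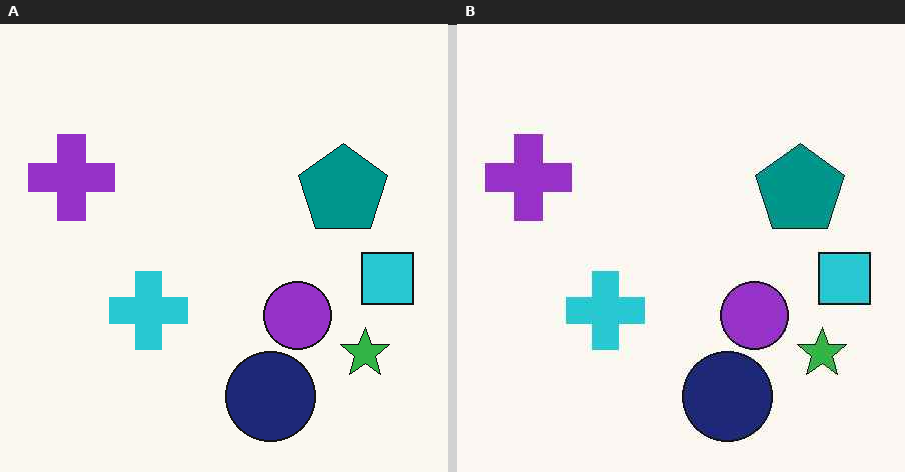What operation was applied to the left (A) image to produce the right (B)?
It was JPEG-compressed with visible artifacts.

Blocky 8×8 compression artifacts appear around shape edges and the flat background shows ringing — characteristic JPEG degradation.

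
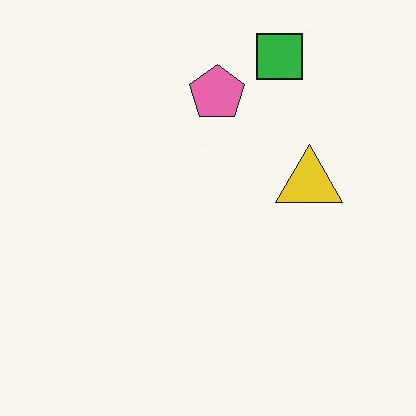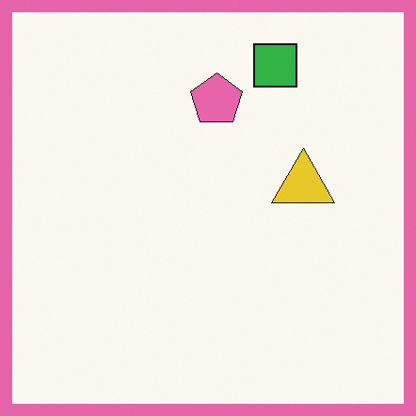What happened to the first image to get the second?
This is the original image framed with a pink border.

A solid pink frame runs around the edge of the second image, with the content slightly shrunk inside it.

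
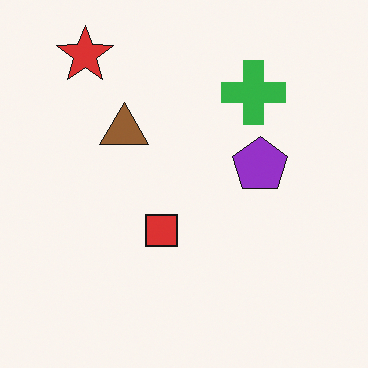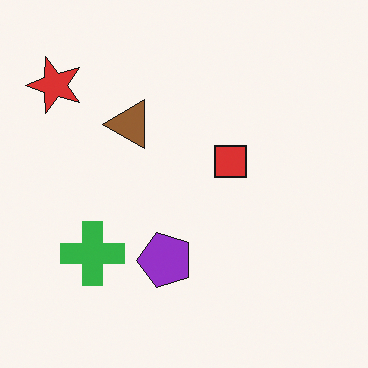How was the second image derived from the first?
Transposed (reflected across the top-left ↔ bottom-right diagonal).

Shapes have swapped their row and column positions — what was in the top-right is now in the bottom-left — a diagonal reflection.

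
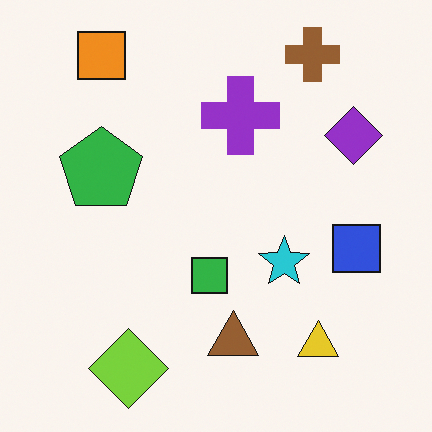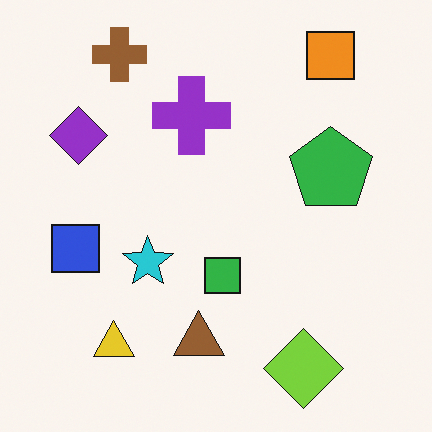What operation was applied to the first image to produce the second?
The second image is the first flipped horizontally (left ↔ right).

The blue square is in the right of the first image and the left of the second — shapes on opposite sides of the vertical midline have swapped in a mirror flip.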